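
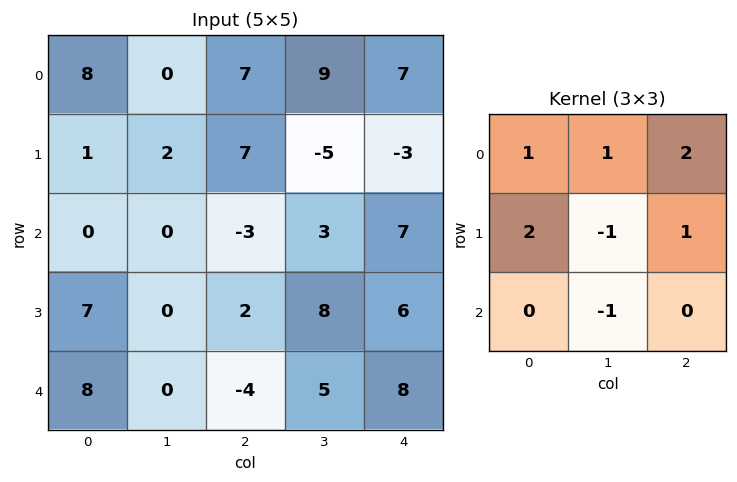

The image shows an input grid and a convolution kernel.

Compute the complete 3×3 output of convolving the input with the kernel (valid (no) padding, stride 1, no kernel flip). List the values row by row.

Output[0,0]: The receptive field on the input at this output position is [8 0 7 / 1 2 7 / 0 0 -3]. Elementwise product with the kernel and sum: 8·1 + 0·1 + 7·2 + 1·2 + 2·-1 + 7·1 + 0·-1.

29 20 43
14 3 -14
10 13 11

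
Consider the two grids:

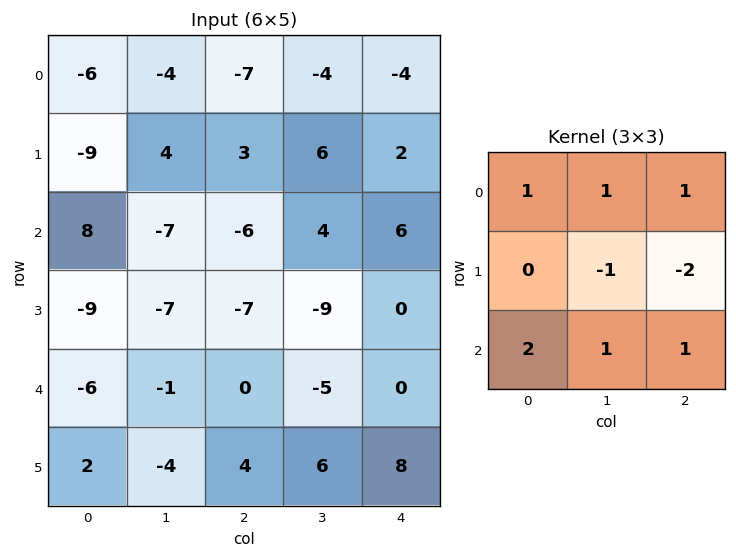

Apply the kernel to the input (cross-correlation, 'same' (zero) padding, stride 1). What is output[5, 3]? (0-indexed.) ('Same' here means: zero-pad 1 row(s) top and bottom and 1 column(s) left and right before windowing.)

The receptive field on the zero-padded input at this output position is [0 -5 0 / 4 6 8 / 0 0 0]. Elementwise product with the kernel and sum: 0·1 + -5·1 + 0·1 + 6·-1 + 8·-2 + 0·2 + 0·1 + 0·1.

-27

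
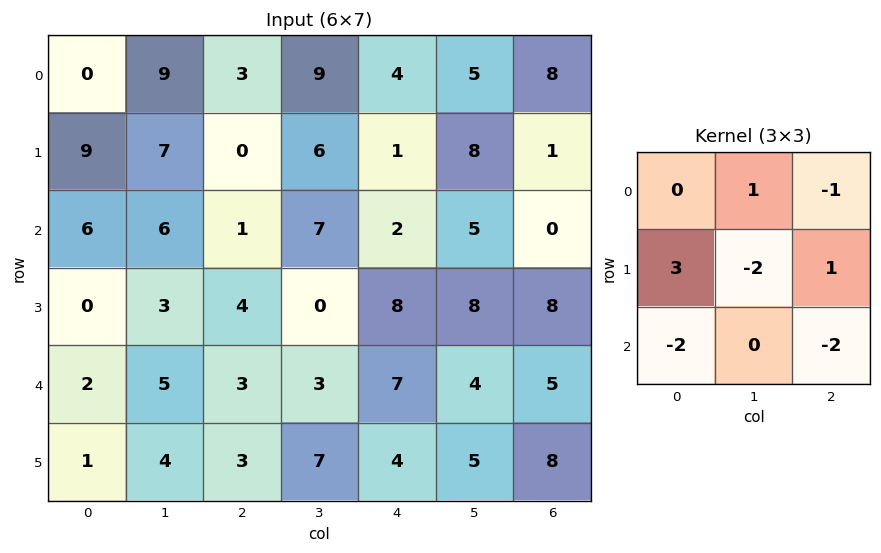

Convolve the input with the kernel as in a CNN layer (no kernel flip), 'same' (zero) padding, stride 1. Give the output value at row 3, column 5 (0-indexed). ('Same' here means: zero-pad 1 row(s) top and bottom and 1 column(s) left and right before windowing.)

-3

The receptive field on the zero-padded input at this output position is [2 5 0 / 8 8 8 / 7 4 5]. Elementwise product with the kernel and sum: 5·1 + 0·-1 + 8·3 + 8·-2 + 8·1 + 7·-2 + 5·-2.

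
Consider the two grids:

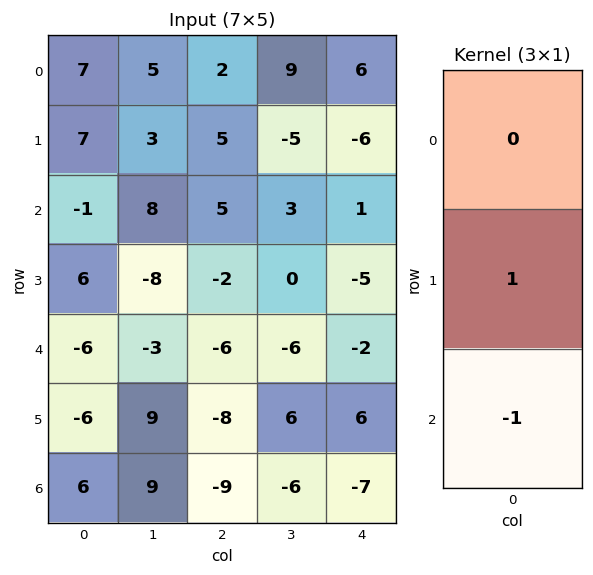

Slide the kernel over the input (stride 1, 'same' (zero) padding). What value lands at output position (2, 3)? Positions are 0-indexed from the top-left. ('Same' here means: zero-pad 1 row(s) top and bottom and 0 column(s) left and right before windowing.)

The receptive field on the zero-padded input at this output position is [-5 / 3 / 0]. Elementwise product with the kernel and sum: 3·1 + 0·-1.

3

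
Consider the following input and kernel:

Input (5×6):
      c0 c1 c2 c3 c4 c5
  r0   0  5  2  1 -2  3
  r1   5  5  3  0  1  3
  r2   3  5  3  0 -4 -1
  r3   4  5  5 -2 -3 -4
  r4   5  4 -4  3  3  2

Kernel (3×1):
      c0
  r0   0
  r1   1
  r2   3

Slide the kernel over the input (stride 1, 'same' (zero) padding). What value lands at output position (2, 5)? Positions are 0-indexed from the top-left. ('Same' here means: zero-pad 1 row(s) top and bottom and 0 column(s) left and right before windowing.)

-13

The receptive field on the zero-padded input at this output position is [3 / -1 / -4]. Elementwise product with the kernel and sum: -1·1 + -4·3.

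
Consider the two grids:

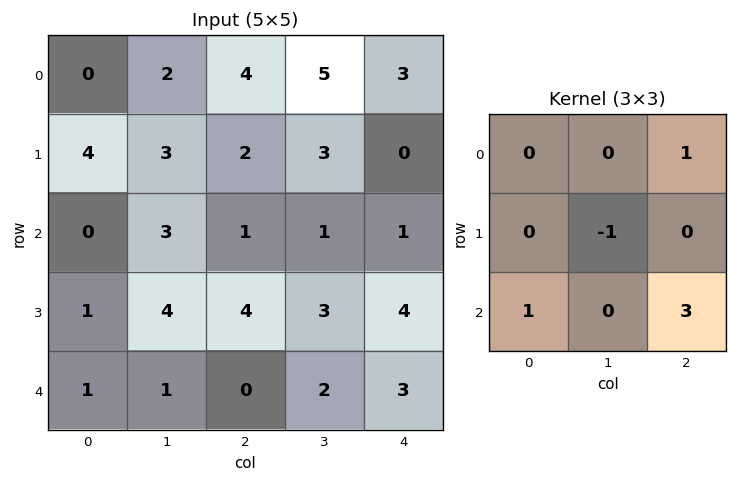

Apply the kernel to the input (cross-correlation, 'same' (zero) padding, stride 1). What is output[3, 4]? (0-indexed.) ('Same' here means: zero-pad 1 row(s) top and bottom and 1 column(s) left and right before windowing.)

The receptive field on the zero-padded input at this output position is [1 1 0 / 3 4 0 / 2 3 0]. Elementwise product with the kernel and sum: 0·1 + 4·-1 + 2·1 + 0·3.

-2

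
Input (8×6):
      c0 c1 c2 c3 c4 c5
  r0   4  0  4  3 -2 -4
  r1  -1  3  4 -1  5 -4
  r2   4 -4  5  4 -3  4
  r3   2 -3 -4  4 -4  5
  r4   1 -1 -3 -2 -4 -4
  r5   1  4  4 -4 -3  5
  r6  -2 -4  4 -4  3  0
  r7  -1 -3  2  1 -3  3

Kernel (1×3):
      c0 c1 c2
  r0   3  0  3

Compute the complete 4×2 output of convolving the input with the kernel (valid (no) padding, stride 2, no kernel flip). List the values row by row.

Output[0,0]: The receptive field on the input at this output position is [4 0 4]. Elementwise product with the kernel and sum: 4·3 + 4·3.
Output[0,1]: The receptive field on the input at this output position is [4 3 -2]. Elementwise product with the kernel and sum: 4·3 + -2·3.

24 6
27 6
-6 -21
6 21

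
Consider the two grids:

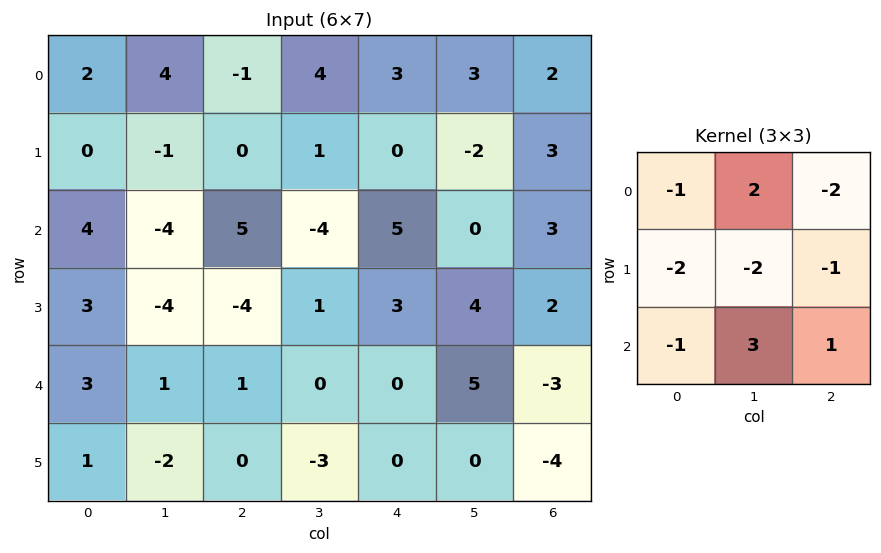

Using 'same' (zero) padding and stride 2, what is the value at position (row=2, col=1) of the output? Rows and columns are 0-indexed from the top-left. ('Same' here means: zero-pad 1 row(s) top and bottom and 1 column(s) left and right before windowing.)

-11

The receptive field on the zero-padded input at this output position is [-4 -4 1 / 1 1 0 / -2 0 -3]. Elementwise product with the kernel and sum: -4·-1 + -4·2 + 1·-2 + 1·-2 + 1·-2 + 0·-1 + -2·-1 + 0·3 + -3·1.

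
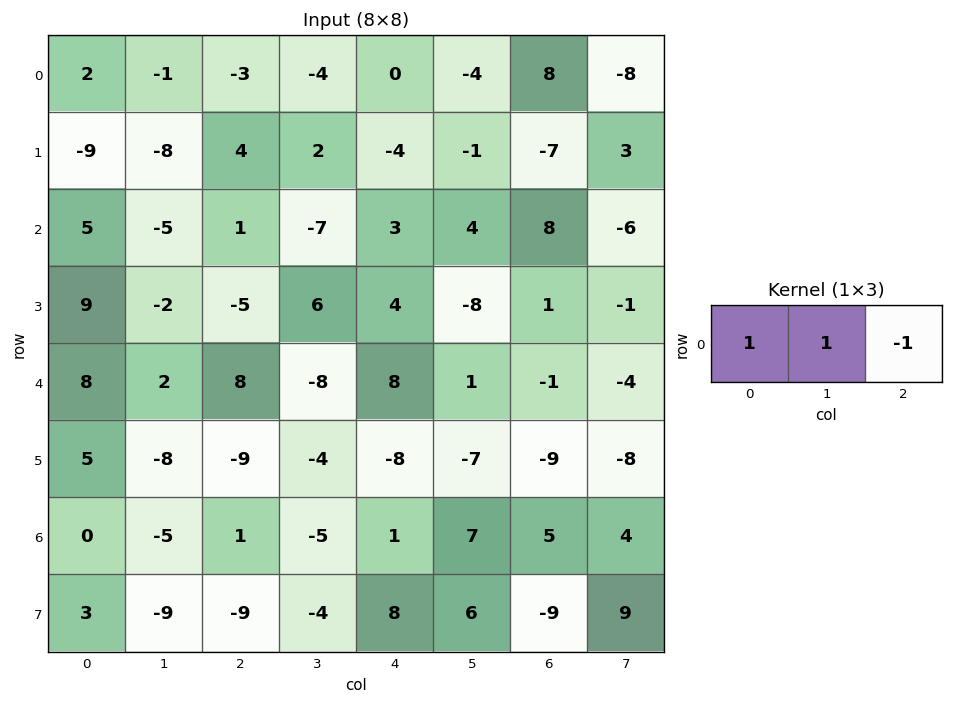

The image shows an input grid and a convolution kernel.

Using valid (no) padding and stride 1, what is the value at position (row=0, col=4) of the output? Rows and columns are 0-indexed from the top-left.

-12

The receptive field on the input at this output position is [0 -4 8]. Elementwise product with the kernel and sum: 0·1 + -4·1 + 8·-1.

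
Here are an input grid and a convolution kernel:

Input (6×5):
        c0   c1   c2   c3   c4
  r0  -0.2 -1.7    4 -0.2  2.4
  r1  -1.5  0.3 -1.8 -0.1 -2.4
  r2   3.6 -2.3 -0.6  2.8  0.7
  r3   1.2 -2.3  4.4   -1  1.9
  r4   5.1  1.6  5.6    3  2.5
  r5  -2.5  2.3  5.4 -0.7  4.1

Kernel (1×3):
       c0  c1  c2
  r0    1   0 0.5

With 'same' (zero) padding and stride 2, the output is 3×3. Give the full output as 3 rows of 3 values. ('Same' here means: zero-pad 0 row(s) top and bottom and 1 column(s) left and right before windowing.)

Output[0,0]: The receptive field on the zero-padded input at this output position is [0 -0.2 -1.7]. Elementwise product with the kernel and sum: 0·1 + -1.7·0.5.

-0.85 -1.8 -0.2
-1.15 -0.9 2.8
0.8 3.1 3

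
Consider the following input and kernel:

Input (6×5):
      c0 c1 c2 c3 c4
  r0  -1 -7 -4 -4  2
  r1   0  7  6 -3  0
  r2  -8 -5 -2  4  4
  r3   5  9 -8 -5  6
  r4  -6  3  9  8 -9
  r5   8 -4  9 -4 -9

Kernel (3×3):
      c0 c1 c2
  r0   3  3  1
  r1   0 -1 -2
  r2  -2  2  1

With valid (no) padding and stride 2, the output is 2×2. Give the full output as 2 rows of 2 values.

-43 -3
-7 -8

Output[0,0]: The receptive field on the input at this output position is [-1 -7 -4 / 0 7 6 / -8 -5 -2]. Elementwise product with the kernel and sum: -1·3 + -7·3 + -4·1 + 7·-1 + 6·-2 + -8·-2 + -5·2 + -2·1.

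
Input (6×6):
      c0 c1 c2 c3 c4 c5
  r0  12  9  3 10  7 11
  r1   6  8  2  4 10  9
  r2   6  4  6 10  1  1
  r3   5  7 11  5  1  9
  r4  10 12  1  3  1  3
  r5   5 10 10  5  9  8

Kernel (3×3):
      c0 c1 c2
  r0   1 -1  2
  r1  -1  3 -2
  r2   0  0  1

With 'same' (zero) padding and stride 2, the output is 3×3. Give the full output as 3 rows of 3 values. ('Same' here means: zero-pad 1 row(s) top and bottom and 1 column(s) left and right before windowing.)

Output[0,0]: The receptive field on the zero-padded input at this output position is [0 0 0 / 0 12 9 / 0 6 8]. Elementwise product with the kernel and sum: 0·1 + 0·-1 + 0·2 + 0·-1 + 12·3 + 9·-2 + 8·1.
Output[0,1]: The receptive field on the zero-padded input at this output position is [0 0 0 / 9 3 10 / 8 2 4]. Elementwise product with the kernel and sum: 0·1 + 0·-1 + 0·2 + 9·-1 + 3·3 + 10·-2 + 4·1.

26 -16 -2
27 13 12
25 -4 24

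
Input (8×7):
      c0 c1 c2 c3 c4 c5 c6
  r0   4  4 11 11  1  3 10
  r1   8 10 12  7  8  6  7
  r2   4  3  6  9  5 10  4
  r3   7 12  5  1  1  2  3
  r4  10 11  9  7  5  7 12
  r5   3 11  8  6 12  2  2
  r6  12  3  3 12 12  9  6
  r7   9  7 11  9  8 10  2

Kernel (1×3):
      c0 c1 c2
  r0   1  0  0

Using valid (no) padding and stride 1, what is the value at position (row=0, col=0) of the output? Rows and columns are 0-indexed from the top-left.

The receptive field on the input at this output position is [4 4 11]. Elementwise product with the kernel and sum: 4·1.

4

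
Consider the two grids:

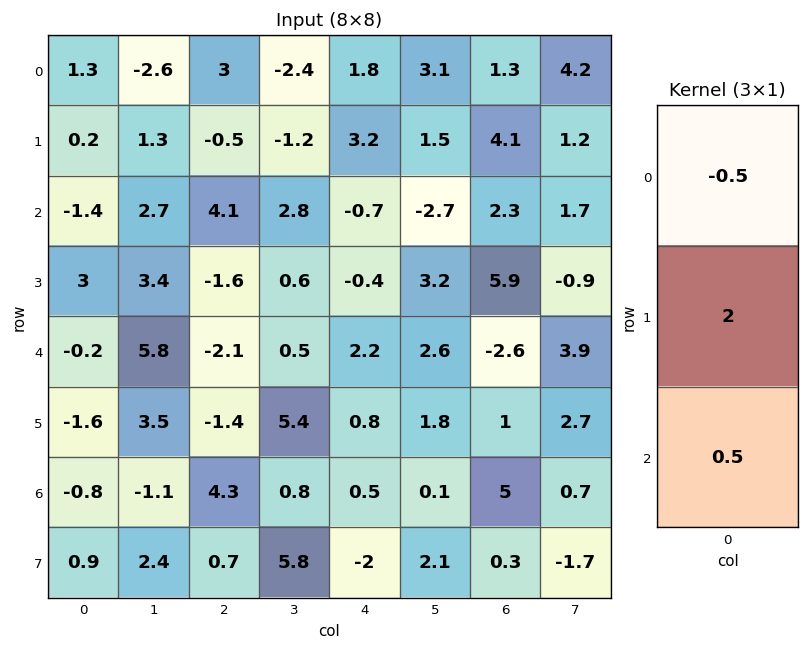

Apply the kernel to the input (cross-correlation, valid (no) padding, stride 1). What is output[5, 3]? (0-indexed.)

The receptive field on the input at this output position is [5.4 / 0.8 / 5.8]. Elementwise product with the kernel and sum: 5.4·-0.5 + 0.8·2 + 5.8·0.5.

1.8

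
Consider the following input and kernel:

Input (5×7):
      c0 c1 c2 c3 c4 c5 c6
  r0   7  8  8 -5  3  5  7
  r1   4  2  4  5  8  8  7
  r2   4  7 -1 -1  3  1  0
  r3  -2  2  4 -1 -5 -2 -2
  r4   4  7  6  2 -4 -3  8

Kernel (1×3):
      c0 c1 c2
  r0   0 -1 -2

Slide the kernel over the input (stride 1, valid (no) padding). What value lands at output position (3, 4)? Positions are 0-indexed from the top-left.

The receptive field on the input at this output position is [-5 -2 -2]. Elementwise product with the kernel and sum: -2·-1 + -2·-2.

6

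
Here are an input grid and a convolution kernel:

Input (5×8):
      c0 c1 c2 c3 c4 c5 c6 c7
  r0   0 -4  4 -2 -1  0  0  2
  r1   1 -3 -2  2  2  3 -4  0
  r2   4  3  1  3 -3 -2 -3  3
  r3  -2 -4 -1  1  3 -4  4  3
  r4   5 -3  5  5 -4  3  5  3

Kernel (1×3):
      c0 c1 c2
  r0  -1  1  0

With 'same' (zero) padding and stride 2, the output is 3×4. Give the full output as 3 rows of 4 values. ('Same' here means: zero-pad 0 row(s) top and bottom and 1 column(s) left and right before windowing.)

Output[0,0]: The receptive field on the zero-padded input at this output position is [0 0 -4]. Elementwise product with the kernel and sum: 0·-1 + 0·1.
Output[0,1]: The receptive field on the zero-padded input at this output position is [-4 4 -2]. Elementwise product with the kernel and sum: -4·-1 + 4·1.

0 8 1 0
4 -2 -6 -1
5 8 -9 2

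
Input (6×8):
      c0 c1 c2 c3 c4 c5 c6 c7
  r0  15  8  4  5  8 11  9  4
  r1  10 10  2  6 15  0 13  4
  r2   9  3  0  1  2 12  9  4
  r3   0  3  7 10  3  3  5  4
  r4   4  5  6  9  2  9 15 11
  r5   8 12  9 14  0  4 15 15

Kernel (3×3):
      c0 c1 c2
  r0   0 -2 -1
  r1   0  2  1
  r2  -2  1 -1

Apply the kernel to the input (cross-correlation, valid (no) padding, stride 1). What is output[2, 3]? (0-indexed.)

The receptive field on the input at this output position is [1 2 12 / 10 3 3 / 9 2 9]. Elementwise product with the kernel and sum: 2·-2 + 12·-1 + 3·2 + 3·1 + 9·-2 + 2·1 + 9·-1.

-32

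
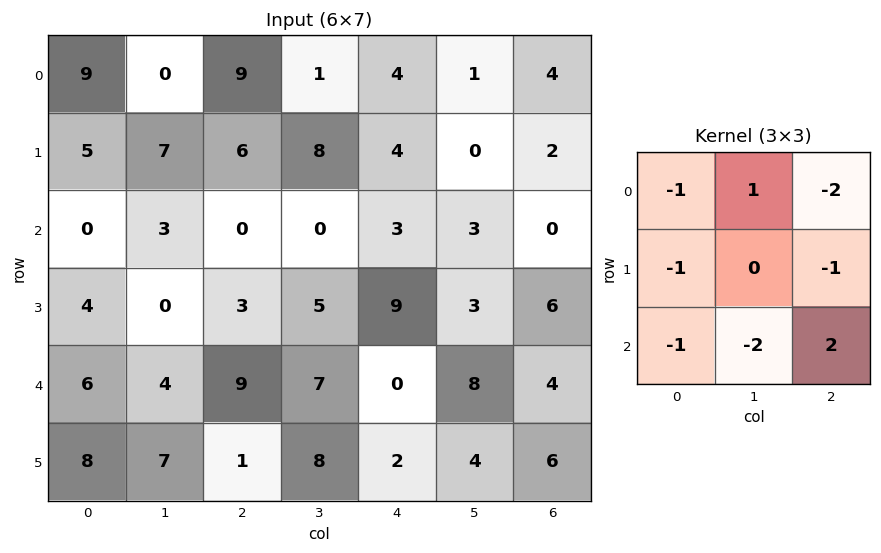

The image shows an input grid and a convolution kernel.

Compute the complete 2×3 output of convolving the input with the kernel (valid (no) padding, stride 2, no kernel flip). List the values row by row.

-44 -20 -26
0 -41 -23

Output[0,0]: The receptive field on the input at this output position is [9 0 9 / 5 7 6 / 0 3 0]. Elementwise product with the kernel and sum: 9·-1 + 0·1 + 9·-2 + 5·-1 + 6·-1 + 0·-1 + 3·-2 + 0·2.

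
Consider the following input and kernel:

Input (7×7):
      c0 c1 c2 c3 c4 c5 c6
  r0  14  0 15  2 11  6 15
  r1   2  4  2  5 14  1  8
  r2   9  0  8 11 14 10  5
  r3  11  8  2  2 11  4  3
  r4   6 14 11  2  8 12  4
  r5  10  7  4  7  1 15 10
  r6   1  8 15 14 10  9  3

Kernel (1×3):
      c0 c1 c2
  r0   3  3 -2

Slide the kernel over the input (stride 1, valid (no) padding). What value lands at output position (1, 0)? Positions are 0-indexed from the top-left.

14

The receptive field on the input at this output position is [2 4 2]. Elementwise product with the kernel and sum: 2·3 + 4·3 + 2·-2.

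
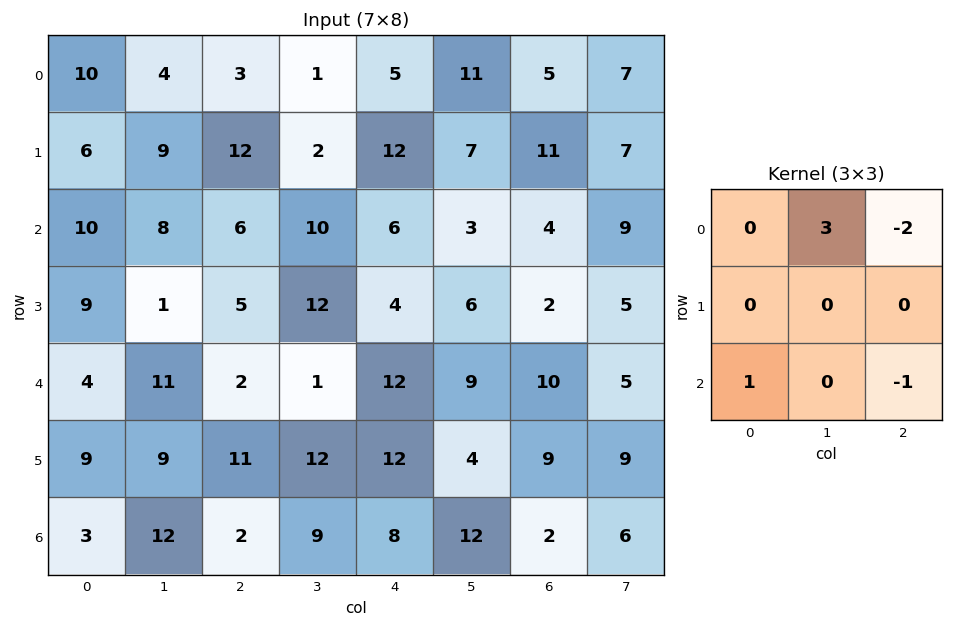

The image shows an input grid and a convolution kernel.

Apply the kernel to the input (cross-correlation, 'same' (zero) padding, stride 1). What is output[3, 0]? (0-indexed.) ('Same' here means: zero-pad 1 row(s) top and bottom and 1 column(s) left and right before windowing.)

3

The receptive field on the zero-padded input at this output position is [0 10 8 / 0 9 1 / 0 4 11]. Elementwise product with the kernel and sum: 10·3 + 8·-2 + 0·1 + 11·-1.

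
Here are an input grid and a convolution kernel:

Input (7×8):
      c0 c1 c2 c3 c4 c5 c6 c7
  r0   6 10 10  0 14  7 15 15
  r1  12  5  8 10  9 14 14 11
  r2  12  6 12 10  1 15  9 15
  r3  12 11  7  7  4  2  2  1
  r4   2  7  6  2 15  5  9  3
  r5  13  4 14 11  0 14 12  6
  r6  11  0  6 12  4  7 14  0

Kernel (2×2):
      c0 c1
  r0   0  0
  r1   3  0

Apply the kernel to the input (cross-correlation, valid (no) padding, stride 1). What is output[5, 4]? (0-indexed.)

The receptive field on the input at this output position is [0 14 / 4 7]. Elementwise product with the kernel and sum: 4·3.

12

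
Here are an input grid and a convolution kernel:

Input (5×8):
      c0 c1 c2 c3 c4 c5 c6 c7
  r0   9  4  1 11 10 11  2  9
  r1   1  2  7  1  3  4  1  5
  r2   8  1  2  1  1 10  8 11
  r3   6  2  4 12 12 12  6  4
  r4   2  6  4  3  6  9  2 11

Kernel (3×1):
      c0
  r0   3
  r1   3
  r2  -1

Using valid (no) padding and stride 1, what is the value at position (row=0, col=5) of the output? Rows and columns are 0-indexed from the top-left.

The receptive field on the input at this output position is [11 / 4 / 10]. Elementwise product with the kernel and sum: 11·3 + 4·3 + 10·-1.

35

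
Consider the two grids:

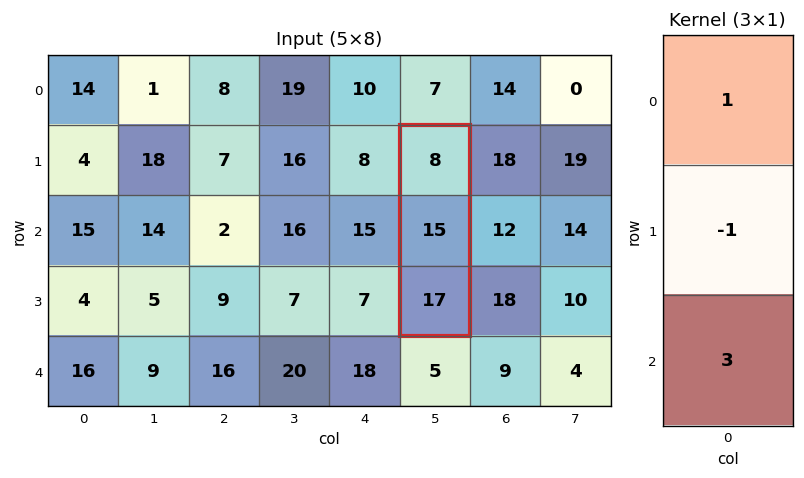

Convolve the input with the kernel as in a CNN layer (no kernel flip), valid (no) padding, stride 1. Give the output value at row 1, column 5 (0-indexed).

The receptive field on the input at this output position is [8 / 15 / 17]. Elementwise product with the kernel and sum: 8·1 + 15·-1 + 17·3.

44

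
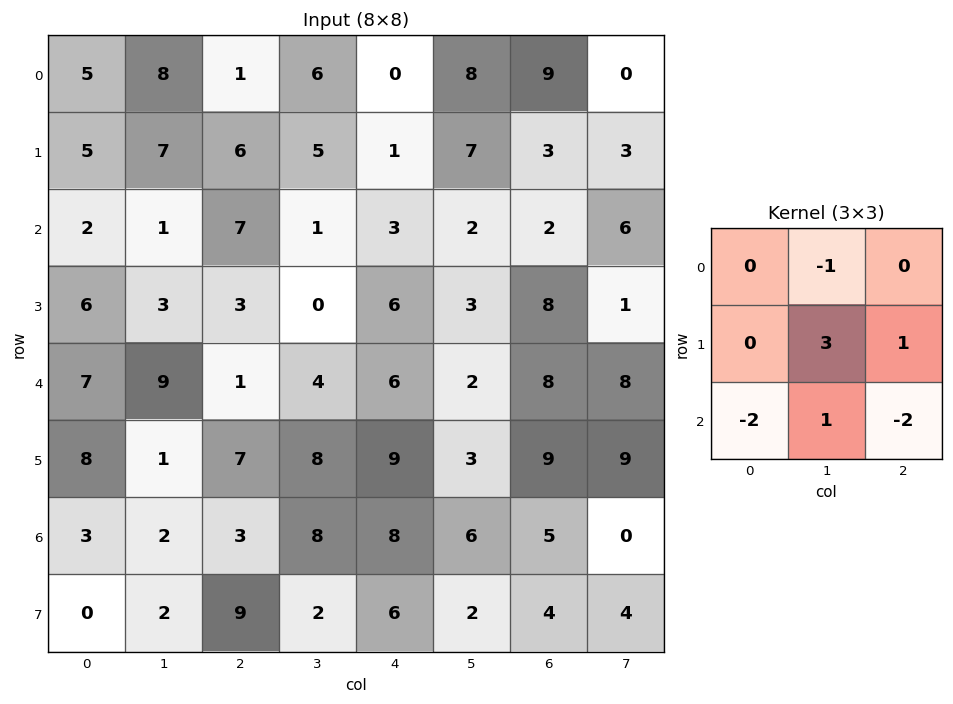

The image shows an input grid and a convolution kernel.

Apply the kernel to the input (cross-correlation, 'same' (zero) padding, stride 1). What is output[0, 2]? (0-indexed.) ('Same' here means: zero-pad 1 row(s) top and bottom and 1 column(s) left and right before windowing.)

The receptive field on the zero-padded input at this output position is [0 0 0 / 8 1 6 / 7 6 5]. Elementwise product with the kernel and sum: 0·-1 + 1·3 + 6·1 + 7·-2 + 6·1 + 5·-2.

-9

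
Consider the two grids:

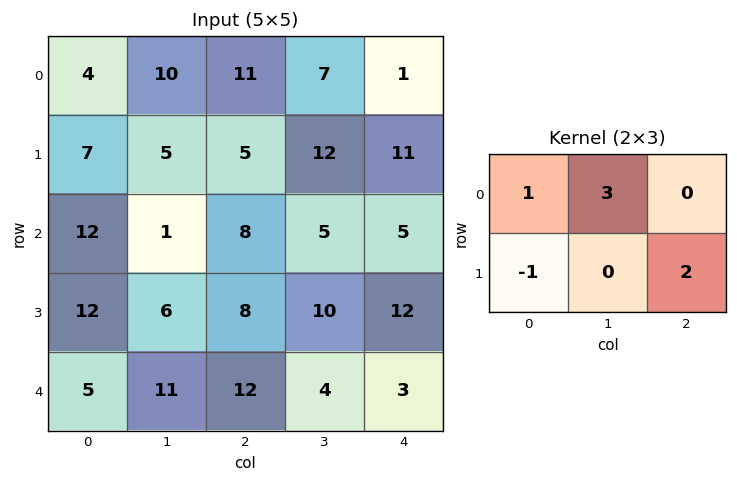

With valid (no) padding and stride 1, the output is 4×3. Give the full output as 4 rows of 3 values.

37 62 49
26 29 43
19 39 39
49 27 32

Output[0,0]: The receptive field on the input at this output position is [4 10 11 / 7 5 5]. Elementwise product with the kernel and sum: 4·1 + 10·3 + 7·-1 + 5·2.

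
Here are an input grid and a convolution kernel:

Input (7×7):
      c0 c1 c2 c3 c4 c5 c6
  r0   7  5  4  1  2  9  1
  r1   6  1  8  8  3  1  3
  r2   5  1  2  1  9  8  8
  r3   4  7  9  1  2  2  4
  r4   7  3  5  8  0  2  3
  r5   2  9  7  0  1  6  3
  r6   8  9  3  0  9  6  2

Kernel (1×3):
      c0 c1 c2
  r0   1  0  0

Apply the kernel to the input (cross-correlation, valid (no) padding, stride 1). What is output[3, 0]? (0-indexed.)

The receptive field on the input at this output position is [4 7 9]. Elementwise product with the kernel and sum: 4·1.

4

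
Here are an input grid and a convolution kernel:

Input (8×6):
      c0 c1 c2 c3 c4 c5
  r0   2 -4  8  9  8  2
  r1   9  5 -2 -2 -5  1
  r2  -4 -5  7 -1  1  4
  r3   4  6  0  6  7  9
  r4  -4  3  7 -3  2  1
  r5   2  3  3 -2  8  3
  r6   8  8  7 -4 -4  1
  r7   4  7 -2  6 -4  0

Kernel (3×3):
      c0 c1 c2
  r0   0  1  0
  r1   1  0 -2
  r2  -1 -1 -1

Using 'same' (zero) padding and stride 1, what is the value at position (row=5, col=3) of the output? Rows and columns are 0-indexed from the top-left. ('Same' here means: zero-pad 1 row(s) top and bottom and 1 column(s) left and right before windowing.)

The receptive field on the zero-padded input at this output position is [7 -3 2 / 3 -2 8 / 7 -4 -4]. Elementwise product with the kernel and sum: -3·1 + 3·1 + 8·-2 + 7·-1 + -4·-1 + -4·-1.

-15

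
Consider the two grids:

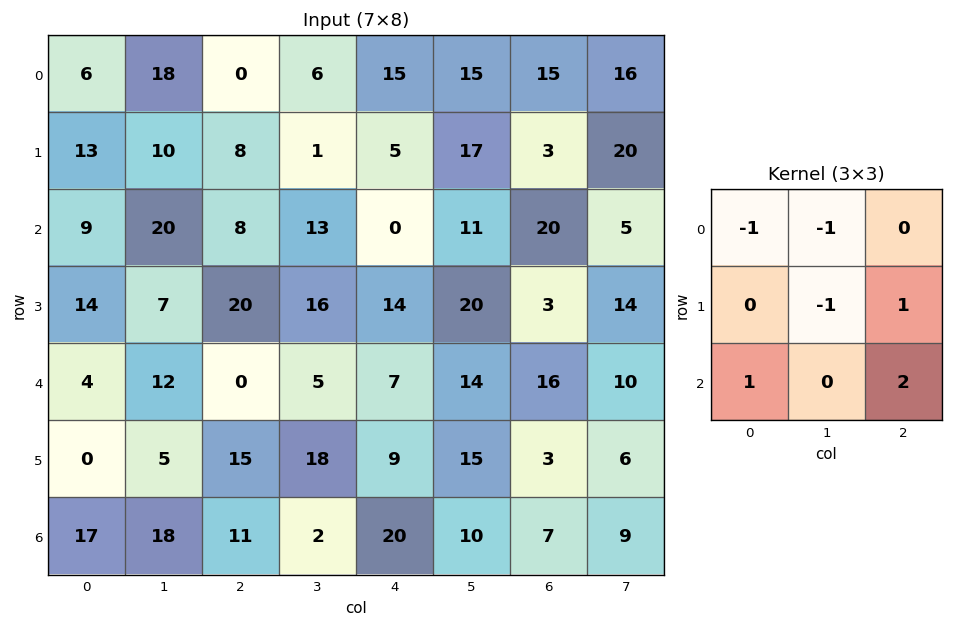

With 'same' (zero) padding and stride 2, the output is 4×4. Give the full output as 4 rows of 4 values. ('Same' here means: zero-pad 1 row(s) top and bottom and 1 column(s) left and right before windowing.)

Output[0,0]: The receptive field on the zero-padded input at this output position is [0 0 0 / 0 6 18 / 0 13 10]. Elementwise product with the kernel and sum: 0·-1 + 0·-1 + 6·-1 + 18·1 + 0·1 + 10·2.
Output[0,1]: The receptive field on the zero-padded input at this output position is [0 0 0 / 18 0 6 / 10 8 1]. Elementwise product with the kernel and sum: 0·-1 + 0·-1 + 0·-1 + 6·1 + 10·1 + 1·2.

32 18 35 58
12 26 61 13
4 19 25 -2
1 -29 -37 -16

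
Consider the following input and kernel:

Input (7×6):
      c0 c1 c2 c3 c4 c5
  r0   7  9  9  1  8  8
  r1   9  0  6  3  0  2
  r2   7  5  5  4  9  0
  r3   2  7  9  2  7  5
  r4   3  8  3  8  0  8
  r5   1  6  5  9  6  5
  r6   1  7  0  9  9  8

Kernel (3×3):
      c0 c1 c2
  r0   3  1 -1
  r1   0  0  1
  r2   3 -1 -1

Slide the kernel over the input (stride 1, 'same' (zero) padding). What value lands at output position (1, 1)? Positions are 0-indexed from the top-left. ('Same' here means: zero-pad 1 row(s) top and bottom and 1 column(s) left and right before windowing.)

The receptive field on the zero-padded input at this output position is [7 9 9 / 9 0 6 / 7 5 5]. Elementwise product with the kernel and sum: 7·3 + 9·1 + 9·-1 + 6·1 + 7·3 + 5·-1 + 5·-1.

38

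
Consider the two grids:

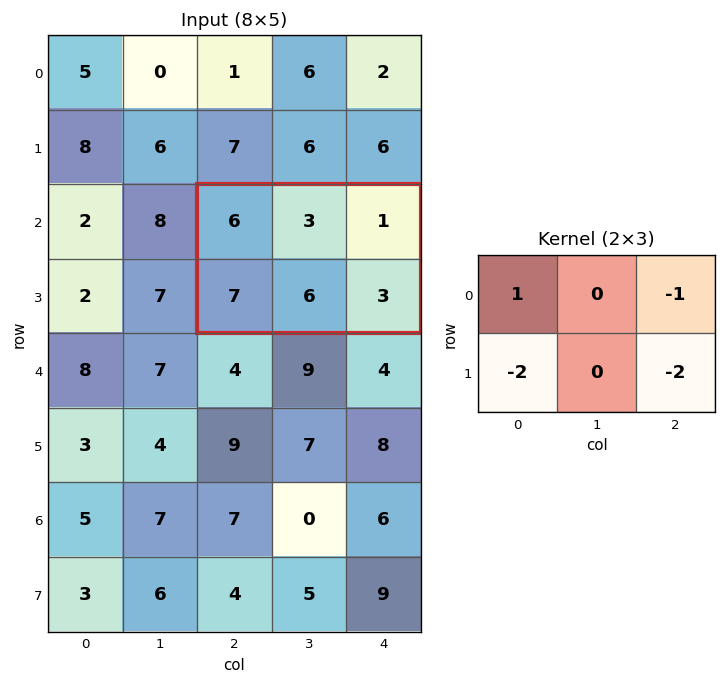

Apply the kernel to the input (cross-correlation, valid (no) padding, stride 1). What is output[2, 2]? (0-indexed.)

The receptive field on the input at this output position is [6 3 1 / 7 6 3]. Elementwise product with the kernel and sum: 6·1 + 1·-1 + 7·-2 + 3·-2.

-15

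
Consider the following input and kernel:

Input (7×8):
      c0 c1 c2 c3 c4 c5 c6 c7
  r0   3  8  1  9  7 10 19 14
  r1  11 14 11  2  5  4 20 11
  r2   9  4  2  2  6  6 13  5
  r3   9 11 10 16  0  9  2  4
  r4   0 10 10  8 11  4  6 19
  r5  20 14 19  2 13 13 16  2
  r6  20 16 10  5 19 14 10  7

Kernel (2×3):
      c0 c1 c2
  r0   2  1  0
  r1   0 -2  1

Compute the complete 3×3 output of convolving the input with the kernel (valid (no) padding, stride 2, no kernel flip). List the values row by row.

Output[0,0]: The receptive field on the input at this output position is [3 8 1 / 11 14 11]. Elementwise product with the kernel and sum: 3·2 + 8·1 + 14·-2 + 11·1.
Output[0,1]: The receptive field on the input at this output position is [1 9 7 / 11 2 5]. Elementwise product with the kernel and sum: 1·2 + 9·1 + 2·-2 + 5·1.

-3 12 36
10 -26 2
1 37 16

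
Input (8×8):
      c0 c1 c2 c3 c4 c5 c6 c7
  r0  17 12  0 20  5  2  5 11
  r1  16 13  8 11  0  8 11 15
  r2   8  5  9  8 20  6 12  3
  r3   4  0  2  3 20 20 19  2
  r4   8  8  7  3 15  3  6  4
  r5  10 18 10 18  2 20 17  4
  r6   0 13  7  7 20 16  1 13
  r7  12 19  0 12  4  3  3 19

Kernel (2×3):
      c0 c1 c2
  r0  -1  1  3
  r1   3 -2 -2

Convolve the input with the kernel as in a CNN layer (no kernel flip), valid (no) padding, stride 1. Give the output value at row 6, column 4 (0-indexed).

-1

The receptive field on the input at this output position is [20 16 1 / 4 3 3]. Elementwise product with the kernel and sum: 20·-1 + 16·1 + 1·3 + 4·3 + 3·-2 + 3·-2.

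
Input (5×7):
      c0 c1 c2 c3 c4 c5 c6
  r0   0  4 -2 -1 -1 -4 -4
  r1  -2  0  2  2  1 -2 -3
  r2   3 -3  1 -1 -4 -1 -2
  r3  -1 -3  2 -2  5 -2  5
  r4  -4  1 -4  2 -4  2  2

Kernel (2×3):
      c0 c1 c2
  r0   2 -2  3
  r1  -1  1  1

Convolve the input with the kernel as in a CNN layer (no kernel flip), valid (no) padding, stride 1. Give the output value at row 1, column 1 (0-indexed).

The receptive field on the input at this output position is [0 2 2 / -3 1 -1]. Elementwise product with the kernel and sum: 0·2 + 2·-2 + 2·3 + -3·-1 + 1·1 + -1·1.

5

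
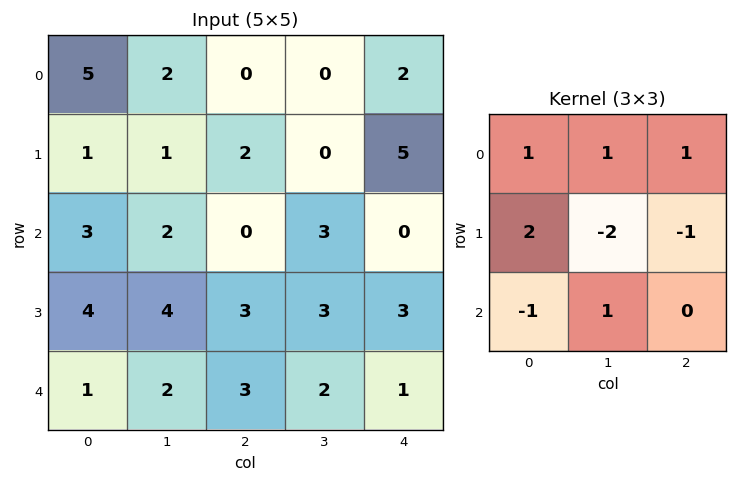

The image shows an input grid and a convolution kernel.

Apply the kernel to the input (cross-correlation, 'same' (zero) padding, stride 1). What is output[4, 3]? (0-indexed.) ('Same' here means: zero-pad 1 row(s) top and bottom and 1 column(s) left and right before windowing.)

10

The receptive field on the zero-padded input at this output position is [3 3 3 / 3 2 1 / 0 0 0]. Elementwise product with the kernel and sum: 3·1 + 3·1 + 3·1 + 3·2 + 2·-2 + 1·-1 + 0·-1 + 0·1.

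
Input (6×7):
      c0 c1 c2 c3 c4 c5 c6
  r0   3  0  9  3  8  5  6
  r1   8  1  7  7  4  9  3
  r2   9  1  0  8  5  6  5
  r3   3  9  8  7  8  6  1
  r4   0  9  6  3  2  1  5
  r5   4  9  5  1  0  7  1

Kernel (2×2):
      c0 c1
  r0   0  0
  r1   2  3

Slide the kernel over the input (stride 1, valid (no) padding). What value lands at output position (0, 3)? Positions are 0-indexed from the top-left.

26

The receptive field on the input at this output position is [3 8 / 7 4]. Elementwise product with the kernel and sum: 7·2 + 4·3.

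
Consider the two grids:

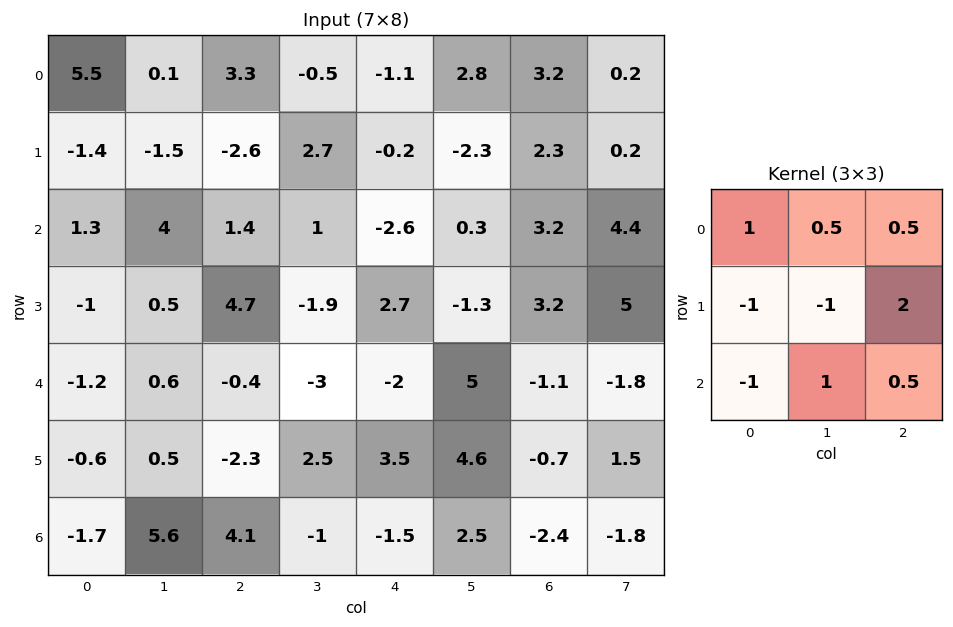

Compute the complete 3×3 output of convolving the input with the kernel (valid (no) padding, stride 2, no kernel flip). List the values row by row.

8.3 0.3 13.5
15.5 -0.4 10.6
3.75 -1.95 -6.75

Output[0,0]: The receptive field on the input at this output position is [5.5 0.1 3.3 / -1.4 -1.5 -2.6 / 1.3 4 1.4]. Elementwise product with the kernel and sum: 5.5·1 + 0.1·0.5 + 3.3·0.5 + -1.4·-1 + -1.5·-1 + -2.6·2 + 1.3·-1 + 4·1 + 1.4·0.5.
Output[0,1]: The receptive field on the input at this output position is [3.3 -0.5 -1.1 / -2.6 2.7 -0.2 / 1.4 1 -2.6]. Elementwise product with the kernel and sum: 3.3·1 + -0.5·0.5 + -1.1·0.5 + -2.6·-1 + 2.7·-1 + -0.2·2 + 1.4·-1 + 1·1 + -2.6·0.5.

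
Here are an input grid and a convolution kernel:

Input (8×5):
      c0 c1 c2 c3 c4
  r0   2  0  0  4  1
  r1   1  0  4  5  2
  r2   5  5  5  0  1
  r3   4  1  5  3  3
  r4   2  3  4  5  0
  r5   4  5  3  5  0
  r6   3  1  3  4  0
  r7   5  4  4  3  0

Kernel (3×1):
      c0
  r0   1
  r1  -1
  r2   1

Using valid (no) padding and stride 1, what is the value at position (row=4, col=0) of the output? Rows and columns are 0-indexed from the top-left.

The receptive field on the input at this output position is [2 / 4 / 3]. Elementwise product with the kernel and sum: 2·1 + 4·-1 + 3·1.

1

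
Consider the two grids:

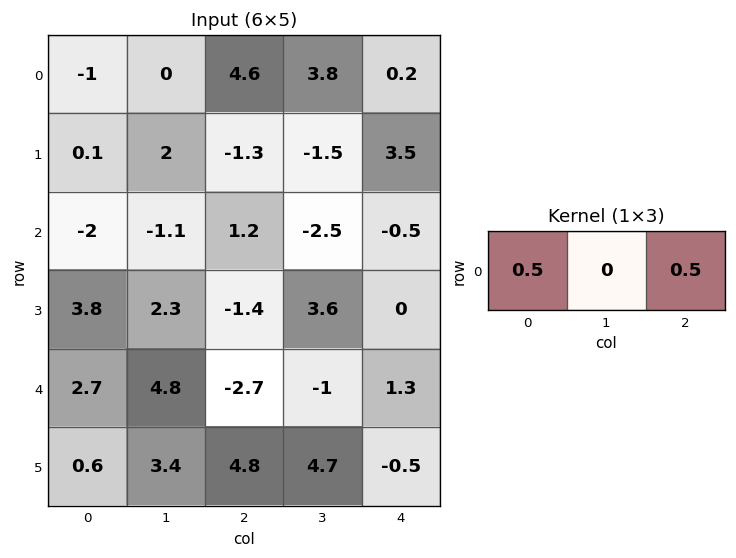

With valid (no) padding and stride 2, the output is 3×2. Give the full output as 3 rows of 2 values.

Output[0,0]: The receptive field on the input at this output position is [-1 0 4.6]. Elementwise product with the kernel and sum: -1·0.5 + 4.6·0.5.
Output[0,1]: The receptive field on the input at this output position is [4.6 3.8 0.2]. Elementwise product with the kernel and sum: 4.6·0.5 + 0.2·0.5.

1.8 2.4
-0.4 0.35
0 -0.7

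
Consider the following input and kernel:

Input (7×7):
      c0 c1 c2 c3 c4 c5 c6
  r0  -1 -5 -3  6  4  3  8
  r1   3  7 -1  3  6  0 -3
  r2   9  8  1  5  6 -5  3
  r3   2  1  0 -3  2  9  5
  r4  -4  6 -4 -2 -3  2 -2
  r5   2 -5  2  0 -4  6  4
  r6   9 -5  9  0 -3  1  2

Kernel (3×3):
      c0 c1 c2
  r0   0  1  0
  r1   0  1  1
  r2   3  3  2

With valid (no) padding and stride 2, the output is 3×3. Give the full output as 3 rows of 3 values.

Output[0,0]: The receptive field on the input at this output position is [-1 -5 -3 / 3 7 -1 / 9 8 1]. Elementwise product with the kernel and sum: -5·1 + 7·1 + -1·1 + 9·3 + 8·3 + 1·2.
Output[0,1]: The receptive field on the input at this output position is [-3 6 4 / -1 3 6 / 1 5 6]. Elementwise product with the kernel and sum: 6·1 + 3·1 + 6·1 + 1·3 + 5·3 + 6·2.

54 45 9
7 -20 2
33 15 10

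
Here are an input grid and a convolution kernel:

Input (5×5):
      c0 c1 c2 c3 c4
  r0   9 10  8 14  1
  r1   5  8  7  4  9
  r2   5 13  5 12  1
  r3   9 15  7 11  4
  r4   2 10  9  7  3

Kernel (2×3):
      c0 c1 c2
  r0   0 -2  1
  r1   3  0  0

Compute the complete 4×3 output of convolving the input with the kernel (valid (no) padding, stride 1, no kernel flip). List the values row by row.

Output[0,0]: The receptive field on the input at this output position is [9 10 8 / 5 8 7]. Elementwise product with the kernel and sum: 10·-2 + 8·1 + 5·3.
Output[0,1]: The receptive field on the input at this output position is [10 8 14 / 8 7 4]. Elementwise product with the kernel and sum: 8·-2 + 14·1 + 8·3.

3 22 -6
6 29 16
6 47 -2
-17 27 9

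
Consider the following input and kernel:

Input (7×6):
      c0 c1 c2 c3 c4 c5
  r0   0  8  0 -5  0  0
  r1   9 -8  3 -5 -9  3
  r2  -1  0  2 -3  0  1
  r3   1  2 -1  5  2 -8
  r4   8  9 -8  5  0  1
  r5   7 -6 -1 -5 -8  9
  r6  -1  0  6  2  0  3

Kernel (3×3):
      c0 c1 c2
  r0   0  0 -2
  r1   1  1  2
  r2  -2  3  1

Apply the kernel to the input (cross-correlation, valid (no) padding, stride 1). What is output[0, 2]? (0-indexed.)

-33

The receptive field on the input at this output position is [0 -5 0 / 3 -5 -9 / 2 -3 0]. Elementwise product with the kernel and sum: 0·-2 + 3·1 + -5·1 + -9·2 + 2·-2 + -3·3 + 0·1.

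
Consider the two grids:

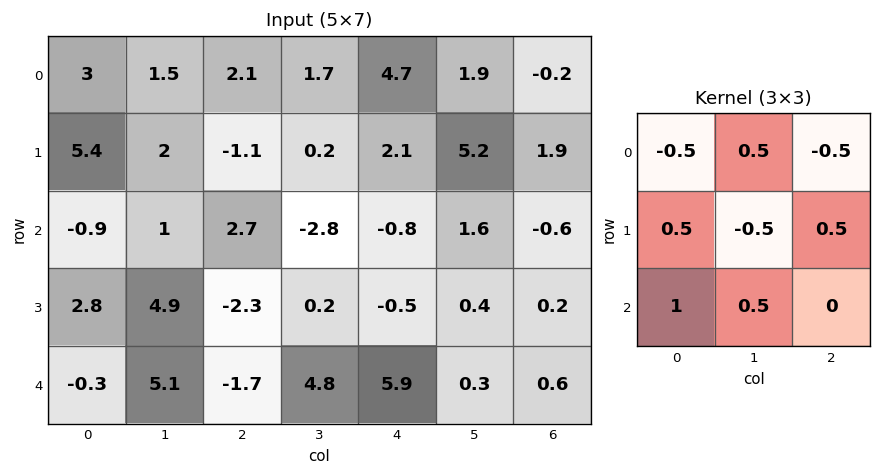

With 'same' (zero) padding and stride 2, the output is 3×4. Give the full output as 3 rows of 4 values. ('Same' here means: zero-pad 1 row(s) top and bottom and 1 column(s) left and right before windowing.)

Output[0,0]: The receptive field on the zero-padded input at this output position is [0 0 0 / 0 3 1.5 / 0 5.4 2]. Elementwise product with the kernel and sum: 0·-0.5 + 0·0.5 + 0·-0.5 + 0·0.5 + 3·-0.5 + 1.5·0.5 + 0·1 + 5.4·0.5.
Output[0,1]: The receptive field on the zero-padded input at this output position is [0 0 0 / 1.5 2.1 1.7 / 2 -1.1 0.2]. Elementwise product with the kernel and sum: 0·-0.5 + 0·0.5 + 0·-0.5 + 1.5·0.5 + 2.1·-0.5 + 1.7·0.5 + 2·1 + -1.1·0.5.

1.95 2 0.7 7.2
4.05 -0.15 -1.9 -0.05
1.65 2.1 -0.95 -0.25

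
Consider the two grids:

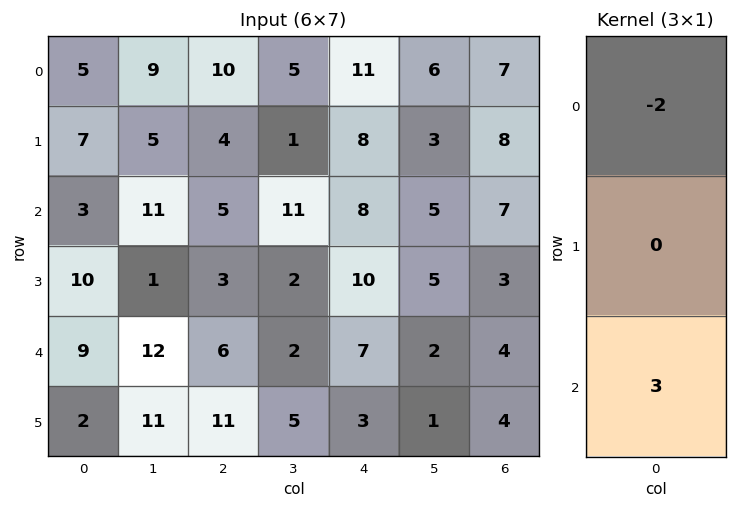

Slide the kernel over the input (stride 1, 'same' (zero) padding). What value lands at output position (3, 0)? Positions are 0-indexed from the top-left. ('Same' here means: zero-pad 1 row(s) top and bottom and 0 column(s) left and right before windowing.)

The receptive field on the zero-padded input at this output position is [3 / 10 / 9]. Elementwise product with the kernel and sum: 3·-2 + 9·3.

21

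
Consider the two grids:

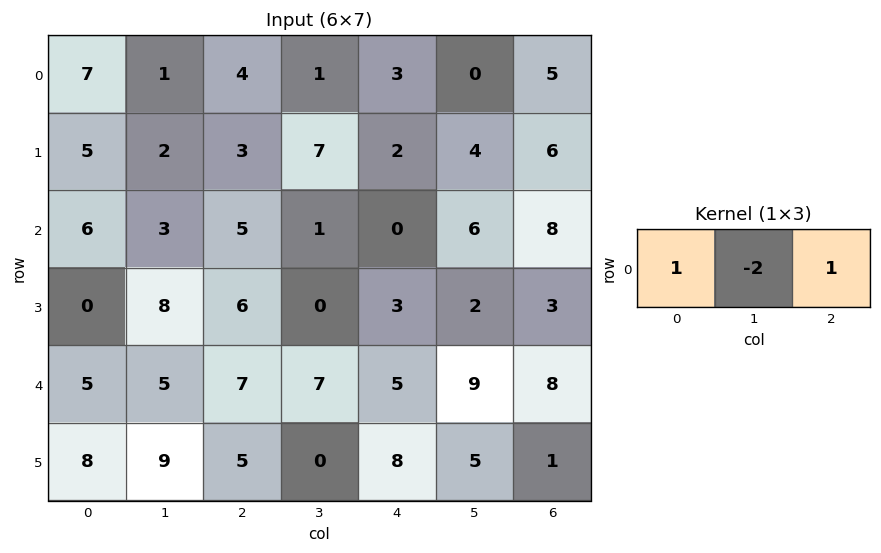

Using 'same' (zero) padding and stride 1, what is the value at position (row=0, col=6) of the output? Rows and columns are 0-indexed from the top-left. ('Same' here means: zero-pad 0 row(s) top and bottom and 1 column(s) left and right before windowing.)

The receptive field on the zero-padded input at this output position is [0 5 0]. Elementwise product with the kernel and sum: 0·1 + 5·-2 + 0·1.

-10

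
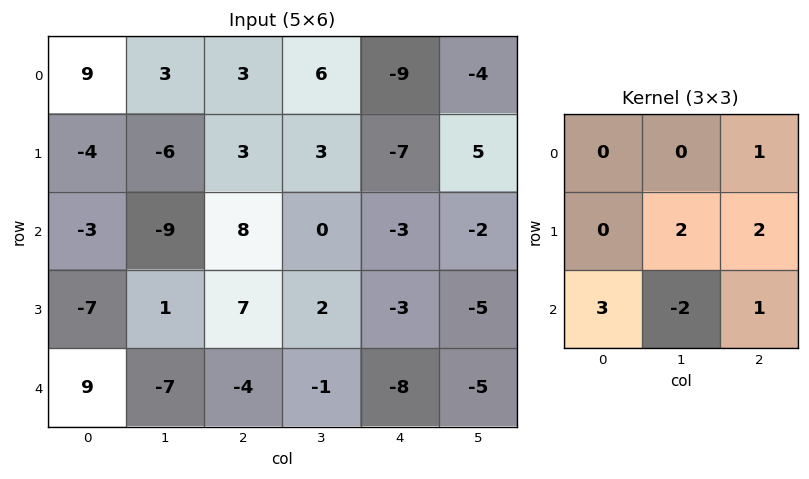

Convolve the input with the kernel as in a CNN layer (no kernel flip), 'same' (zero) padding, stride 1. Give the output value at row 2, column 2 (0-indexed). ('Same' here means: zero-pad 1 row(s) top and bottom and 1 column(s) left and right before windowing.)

10

The receptive field on the zero-padded input at this output position is [-6 3 3 / -9 8 0 / 1 7 2]. Elementwise product with the kernel and sum: 3·1 + 8·2 + 0·2 + 1·3 + 7·-2 + 2·1.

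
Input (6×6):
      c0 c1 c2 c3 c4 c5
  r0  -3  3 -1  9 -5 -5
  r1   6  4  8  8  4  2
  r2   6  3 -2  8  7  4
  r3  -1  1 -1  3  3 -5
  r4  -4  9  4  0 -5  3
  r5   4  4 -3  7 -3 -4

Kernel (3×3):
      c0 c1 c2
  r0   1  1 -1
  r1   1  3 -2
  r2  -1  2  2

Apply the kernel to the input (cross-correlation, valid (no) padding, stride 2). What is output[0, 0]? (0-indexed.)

-1

The receptive field on the input at this output position is [-3 3 -1 / 6 4 8 / 6 3 -2]. Elementwise product with the kernel and sum: -3·1 + 3·1 + -1·-1 + 6·1 + 4·3 + 8·-2 + 6·-1 + 3·2 + -2·2.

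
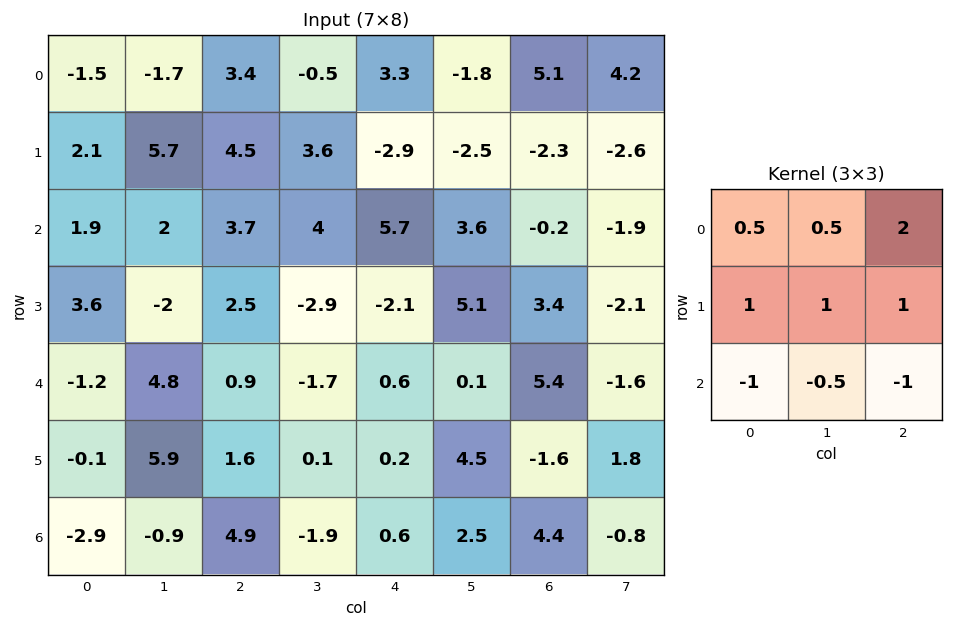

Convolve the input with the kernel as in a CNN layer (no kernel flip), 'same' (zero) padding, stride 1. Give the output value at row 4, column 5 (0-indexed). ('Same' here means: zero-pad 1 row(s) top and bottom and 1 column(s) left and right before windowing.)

13.55

The receptive field on the zero-padded input at this output position is [-2.1 5.1 3.4 / 0.6 0.1 5.4 / 0.2 4.5 -1.6]. Elementwise product with the kernel and sum: -2.1·0.5 + 5.1·0.5 + 3.4·2 + 0.6·1 + 0.1·1 + 5.4·1 + 0.2·-1 + 4.5·-0.5 + -1.6·-1.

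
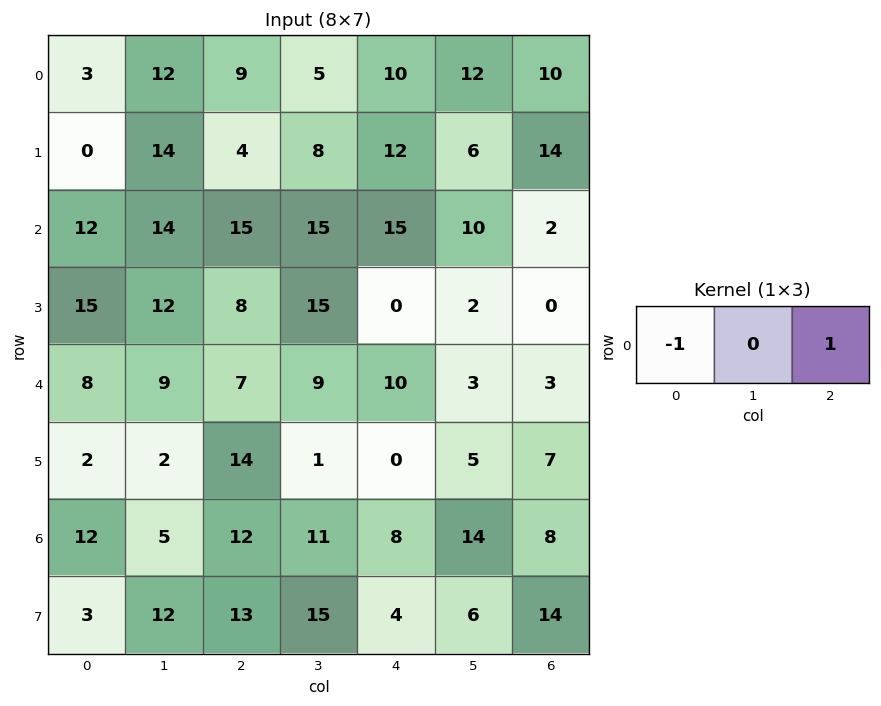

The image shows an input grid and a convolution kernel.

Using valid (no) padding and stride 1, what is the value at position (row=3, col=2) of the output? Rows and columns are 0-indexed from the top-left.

The receptive field on the input at this output position is [8 15 0]. Elementwise product with the kernel and sum: 8·-1 + 0·1.

-8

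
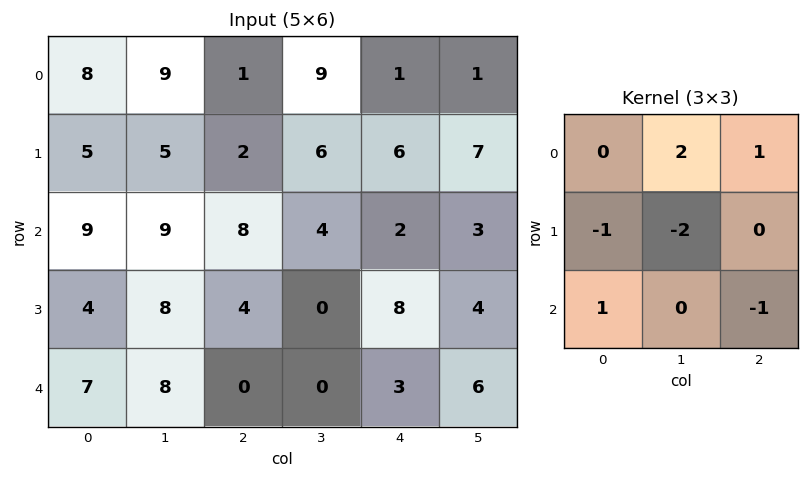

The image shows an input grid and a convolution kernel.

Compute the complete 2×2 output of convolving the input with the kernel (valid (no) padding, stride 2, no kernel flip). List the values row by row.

Output[0,0]: The receptive field on the input at this output position is [8 9 1 / 5 5 2 / 9 9 8]. Elementwise product with the kernel and sum: 9·2 + 1·1 + 5·-1 + 5·-2 + 9·1 + 8·-1.

5 11
13 3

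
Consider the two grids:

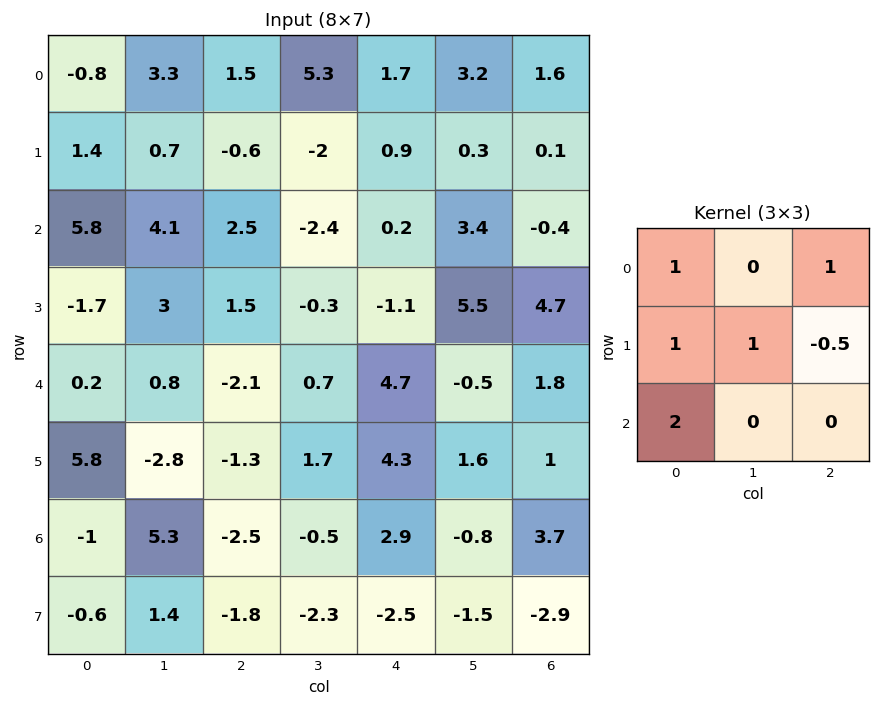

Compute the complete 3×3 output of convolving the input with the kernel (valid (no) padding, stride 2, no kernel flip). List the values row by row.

Output[0,0]: The receptive field on the input at this output position is [-0.8 3.3 1.5 / 1.4 0.7 -0.6 / 5.8 4.1 2.5]. Elementwise product with the kernel and sum: -0.8·1 + 1.5·1 + 1.4·1 + 0.7·1 + -0.6·-0.5 + 5.8·2.

14.7 5.15 4.85
9.25 0.25 11.25
-0.25 -4.15 17.7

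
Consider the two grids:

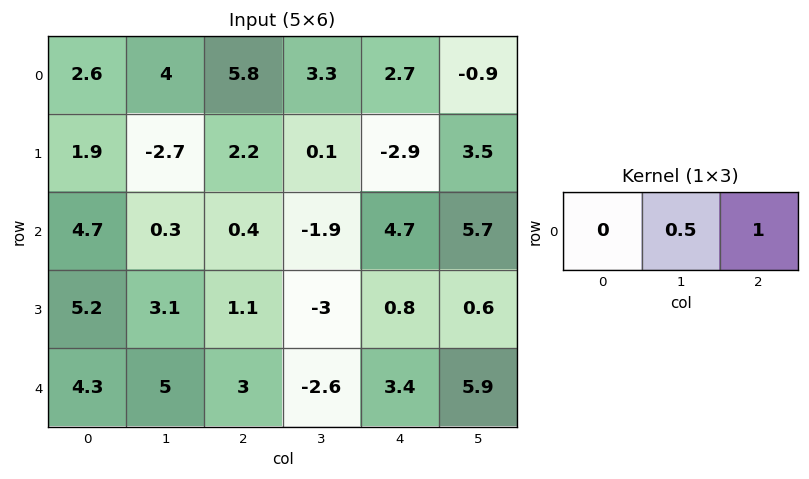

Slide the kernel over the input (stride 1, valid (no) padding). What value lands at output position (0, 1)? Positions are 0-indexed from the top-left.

The receptive field on the input at this output position is [4 5.8 3.3]. Elementwise product with the kernel and sum: 5.8·0.5 + 3.3·1.

6.2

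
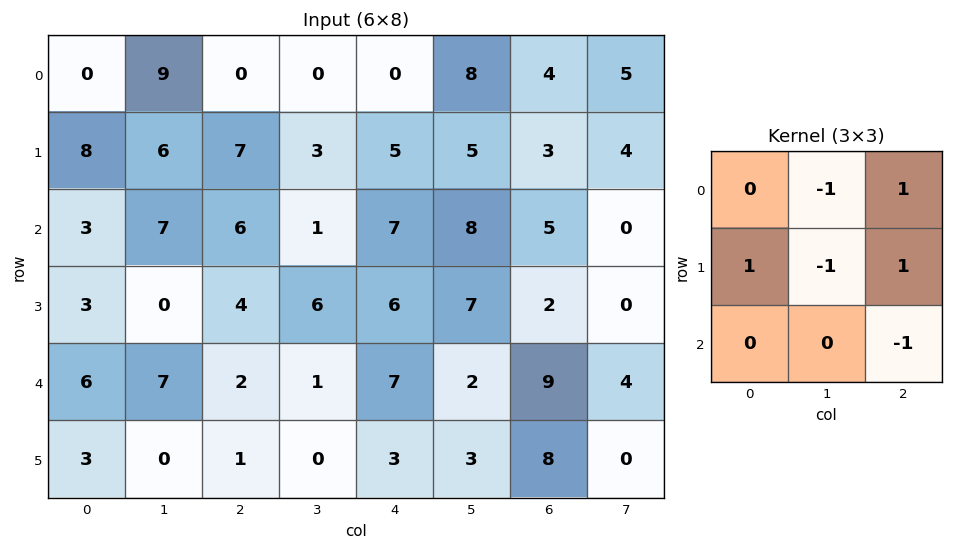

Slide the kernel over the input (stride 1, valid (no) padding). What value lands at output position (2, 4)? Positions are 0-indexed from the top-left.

-11

The receptive field on the input at this output position is [7 8 5 / 6 7 2 / 7 2 9]. Elementwise product with the kernel and sum: 8·-1 + 5·1 + 6·1 + 7·-1 + 2·1 + 9·-1.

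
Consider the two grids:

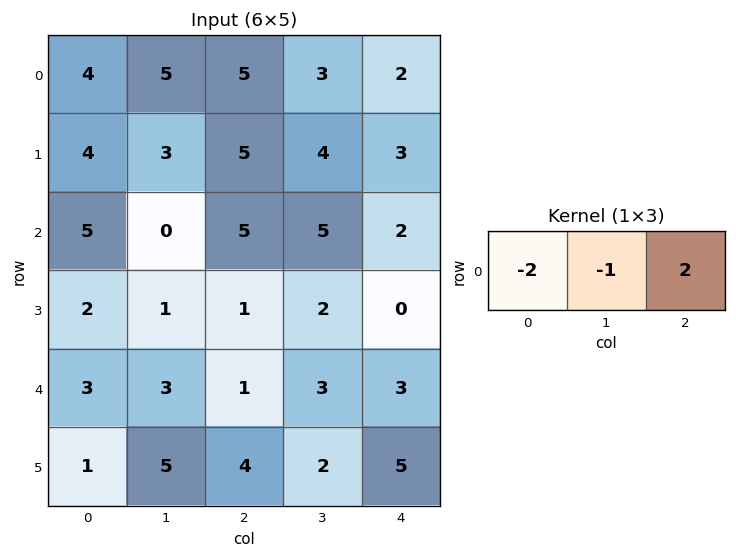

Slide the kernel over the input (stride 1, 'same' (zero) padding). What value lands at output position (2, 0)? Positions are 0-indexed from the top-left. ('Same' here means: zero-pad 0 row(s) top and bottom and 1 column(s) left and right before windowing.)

-5

The receptive field on the zero-padded input at this output position is [0 5 0]. Elementwise product with the kernel and sum: 0·-2 + 5·-1 + 0·2.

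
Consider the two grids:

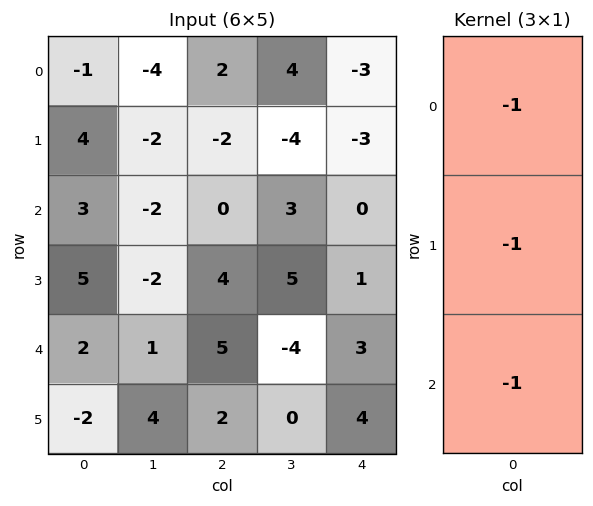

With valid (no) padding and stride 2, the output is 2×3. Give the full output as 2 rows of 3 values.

-6 0 6
-10 -9 -4

Output[0,0]: The receptive field on the input at this output position is [-1 / 4 / 3]. Elementwise product with the kernel and sum: -1·-1 + 4·-1 + 3·-1.
Output[0,1]: The receptive field on the input at this output position is [2 / -2 / 0]. Elementwise product with the kernel and sum: 2·-1 + -2·-1 + 0·-1.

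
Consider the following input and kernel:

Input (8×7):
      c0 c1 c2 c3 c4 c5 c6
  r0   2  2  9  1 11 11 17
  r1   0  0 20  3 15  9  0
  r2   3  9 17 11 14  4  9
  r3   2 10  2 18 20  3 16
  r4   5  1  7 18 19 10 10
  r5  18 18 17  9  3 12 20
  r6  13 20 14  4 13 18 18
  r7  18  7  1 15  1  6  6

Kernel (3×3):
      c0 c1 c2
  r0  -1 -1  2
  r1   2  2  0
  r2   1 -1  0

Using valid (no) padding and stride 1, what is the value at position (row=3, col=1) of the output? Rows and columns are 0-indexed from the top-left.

The receptive field on the input at this output position is [10 2 18 / 1 7 18 / 18 17 9]. Elementwise product with the kernel and sum: 10·-1 + 2·-1 + 18·2 + 1·2 + 7·2 + 18·1 + 17·-1.

41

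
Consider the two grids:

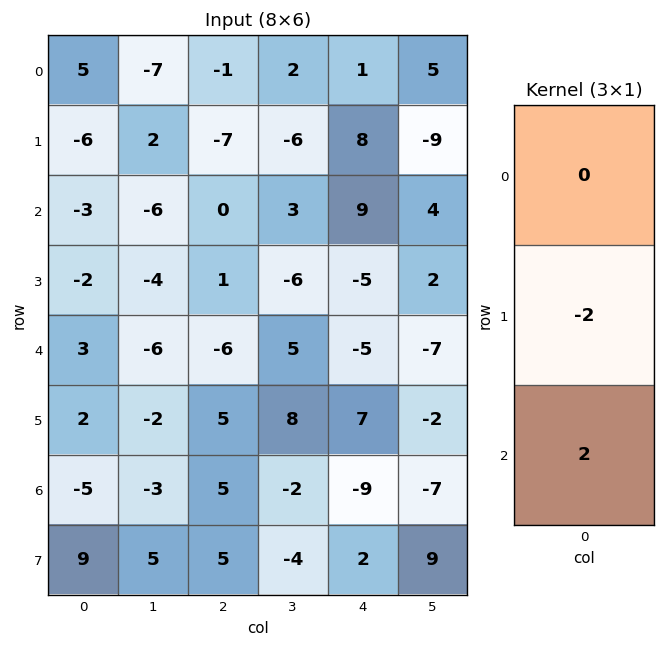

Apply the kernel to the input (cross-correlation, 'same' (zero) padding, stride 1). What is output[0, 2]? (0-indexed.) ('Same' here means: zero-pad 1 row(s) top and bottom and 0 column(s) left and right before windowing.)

-12

The receptive field on the zero-padded input at this output position is [0 / -1 / -7]. Elementwise product with the kernel and sum: -1·-2 + -7·2.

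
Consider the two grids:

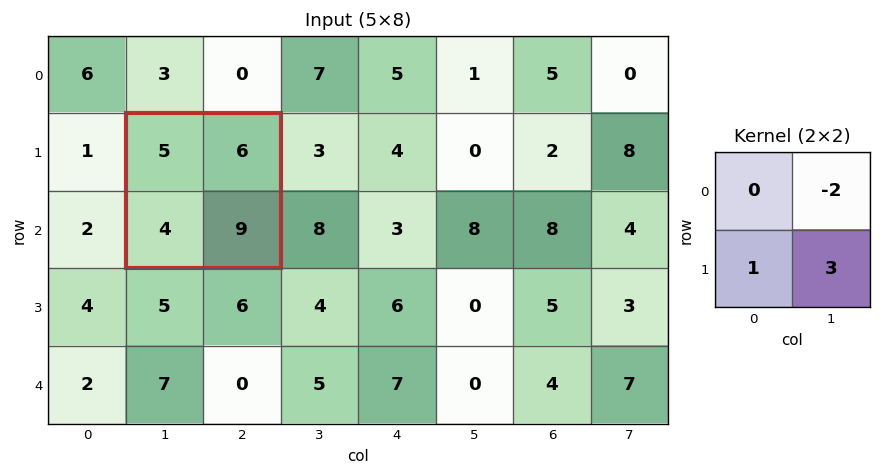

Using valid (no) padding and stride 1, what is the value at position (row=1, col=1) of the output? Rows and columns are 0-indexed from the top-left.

The receptive field on the input at this output position is [5 6 / 4 9]. Elementwise product with the kernel and sum: 6·-2 + 4·1 + 9·3.

19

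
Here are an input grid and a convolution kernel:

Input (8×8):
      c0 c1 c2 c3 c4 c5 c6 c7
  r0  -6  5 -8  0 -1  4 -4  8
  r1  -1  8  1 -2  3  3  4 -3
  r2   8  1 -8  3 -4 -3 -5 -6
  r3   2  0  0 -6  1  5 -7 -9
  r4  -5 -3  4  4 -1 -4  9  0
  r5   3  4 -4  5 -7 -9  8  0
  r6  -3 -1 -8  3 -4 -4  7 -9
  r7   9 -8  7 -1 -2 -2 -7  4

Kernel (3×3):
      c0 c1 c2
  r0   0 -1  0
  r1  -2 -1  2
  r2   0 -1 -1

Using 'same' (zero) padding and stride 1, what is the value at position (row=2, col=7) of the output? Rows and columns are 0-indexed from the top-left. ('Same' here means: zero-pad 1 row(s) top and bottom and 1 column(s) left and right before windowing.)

The receptive field on the zero-padded input at this output position is [4 -3 0 / -5 -6 0 / -7 -9 0]. Elementwise product with the kernel and sum: -3·-1 + -5·-2 + -6·-1 + 0·2 + -9·-1 + 0·-1.

28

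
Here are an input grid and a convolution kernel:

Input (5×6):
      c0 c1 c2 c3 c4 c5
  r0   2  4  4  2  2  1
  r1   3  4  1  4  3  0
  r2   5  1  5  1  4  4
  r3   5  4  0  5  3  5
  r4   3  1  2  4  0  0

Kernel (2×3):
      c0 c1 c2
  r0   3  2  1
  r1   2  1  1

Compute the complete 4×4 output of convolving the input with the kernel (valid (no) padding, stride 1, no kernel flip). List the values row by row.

Output[0,0]: The receptive field on the input at this output position is [2 4 4 / 3 4 1]. Elementwise product with the kernel and sum: 2·3 + 4·2 + 4·1 + 3·2 + 4·1 + 1·1.

29 35 27 22
34 26 29 28
36 27 29 33
32 25 21 34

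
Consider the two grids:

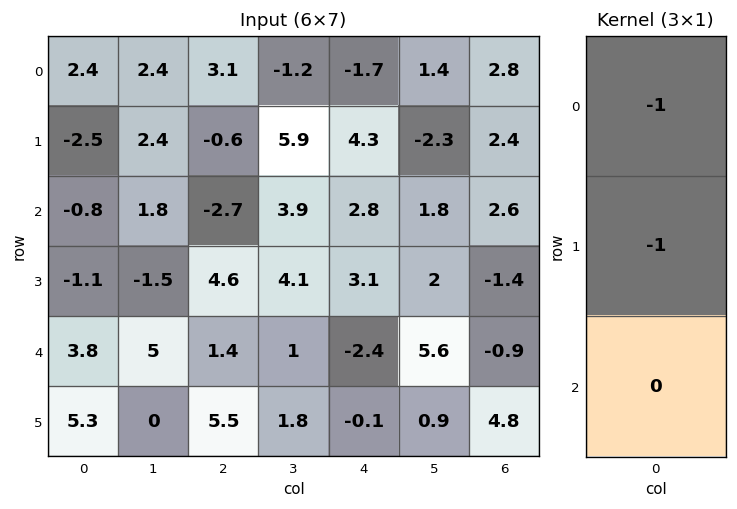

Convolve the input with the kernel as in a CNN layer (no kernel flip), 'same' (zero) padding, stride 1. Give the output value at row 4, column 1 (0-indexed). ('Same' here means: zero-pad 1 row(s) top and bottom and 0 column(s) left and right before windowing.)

-3.5

The receptive field on the zero-padded input at this output position is [-1.5 / 5 / 0]. Elementwise product with the kernel and sum: -1.5·-1 + 5·-1.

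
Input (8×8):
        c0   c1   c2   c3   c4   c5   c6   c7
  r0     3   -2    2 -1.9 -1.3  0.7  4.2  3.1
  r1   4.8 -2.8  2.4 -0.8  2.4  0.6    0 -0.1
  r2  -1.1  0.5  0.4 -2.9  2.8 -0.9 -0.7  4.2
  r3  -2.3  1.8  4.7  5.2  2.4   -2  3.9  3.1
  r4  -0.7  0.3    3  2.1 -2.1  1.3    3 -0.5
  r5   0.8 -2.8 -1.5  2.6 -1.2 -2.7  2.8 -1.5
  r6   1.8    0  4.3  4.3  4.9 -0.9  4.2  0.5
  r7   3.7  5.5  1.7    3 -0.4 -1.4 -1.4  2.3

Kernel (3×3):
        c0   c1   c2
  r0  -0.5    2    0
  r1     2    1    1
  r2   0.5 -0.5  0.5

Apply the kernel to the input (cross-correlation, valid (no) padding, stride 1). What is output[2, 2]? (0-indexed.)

The receptive field on the input at this output position is [0.4 -2.9 2.8 / 4.7 5.2 2.4 / 3 2.1 -2.1]. Elementwise product with the kernel and sum: 0.4·-0.5 + -2.9·2 + 4.7·2 + 5.2·1 + 2.4·1 + 3·0.5 + 2.1·-0.5 + -2.1·0.5.

10.4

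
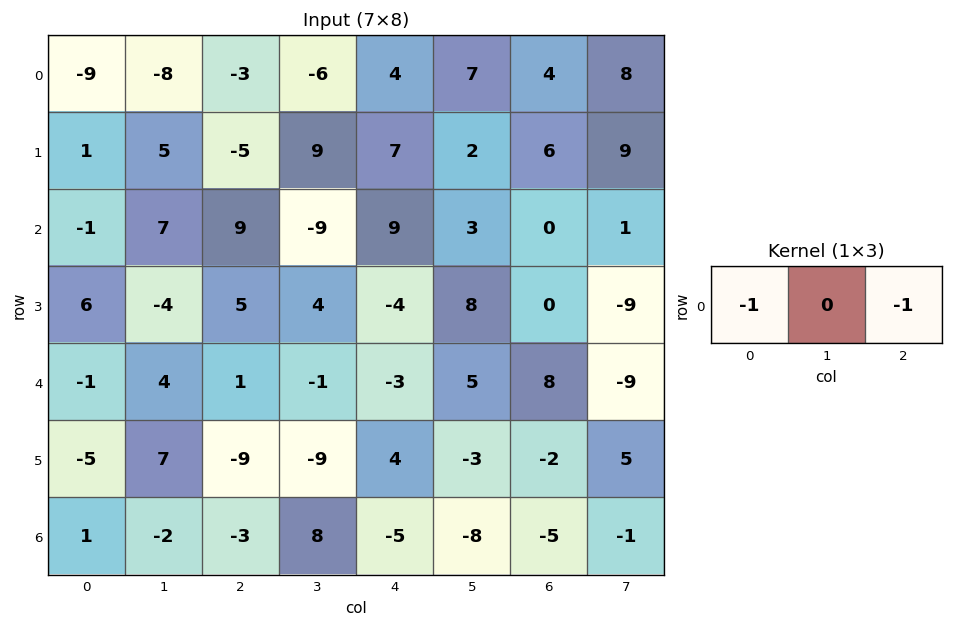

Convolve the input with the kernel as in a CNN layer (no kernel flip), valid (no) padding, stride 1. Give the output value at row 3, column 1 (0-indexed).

0

The receptive field on the input at this output position is [-4 5 4]. Elementwise product with the kernel and sum: -4·-1 + 4·-1.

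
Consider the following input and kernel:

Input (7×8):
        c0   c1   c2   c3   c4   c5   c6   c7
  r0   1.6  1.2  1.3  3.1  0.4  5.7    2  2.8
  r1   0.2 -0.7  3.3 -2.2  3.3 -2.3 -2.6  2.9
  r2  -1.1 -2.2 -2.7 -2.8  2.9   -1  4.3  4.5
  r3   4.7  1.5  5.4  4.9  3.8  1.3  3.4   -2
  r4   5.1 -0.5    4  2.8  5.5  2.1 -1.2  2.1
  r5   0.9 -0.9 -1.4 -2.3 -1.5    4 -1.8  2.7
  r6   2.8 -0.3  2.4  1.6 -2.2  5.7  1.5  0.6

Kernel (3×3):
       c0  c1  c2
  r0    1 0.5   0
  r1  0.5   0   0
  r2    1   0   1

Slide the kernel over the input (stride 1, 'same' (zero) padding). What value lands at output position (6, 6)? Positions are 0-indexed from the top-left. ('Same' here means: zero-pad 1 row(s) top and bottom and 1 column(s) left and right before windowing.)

5.95

The receptive field on the zero-padded input at this output position is [4 -1.8 2.7 / 5.7 1.5 0.6 / 0 0 0]. Elementwise product with the kernel and sum: 4·1 + -1.8·0.5 + 5.7·0.5 + 0·1 + 0·1.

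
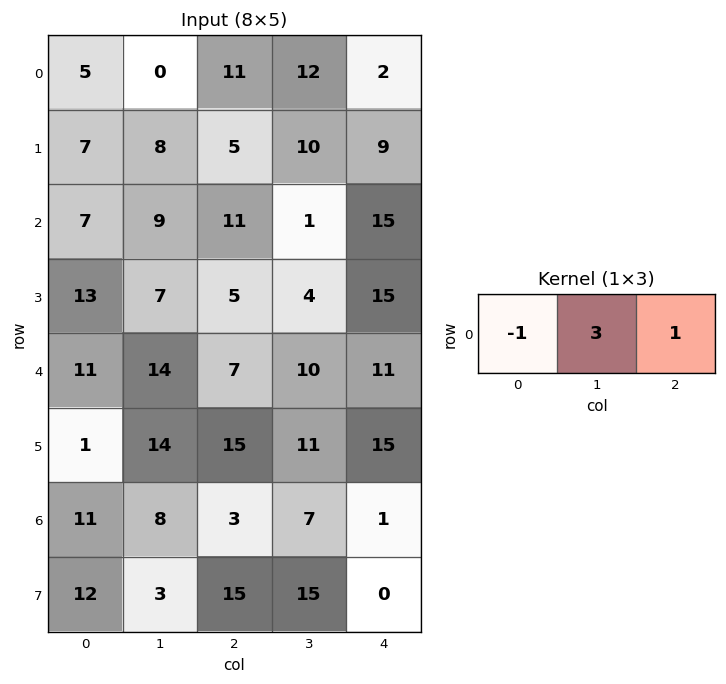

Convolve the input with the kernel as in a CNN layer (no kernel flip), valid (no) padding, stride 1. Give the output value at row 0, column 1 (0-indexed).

45

The receptive field on the input at this output position is [0 11 12]. Elementwise product with the kernel and sum: 0·-1 + 11·3 + 12·1.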